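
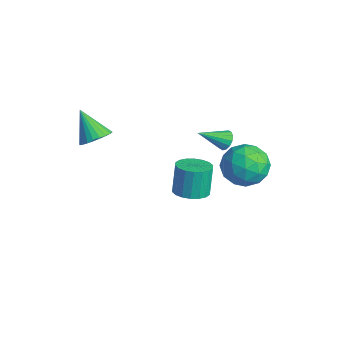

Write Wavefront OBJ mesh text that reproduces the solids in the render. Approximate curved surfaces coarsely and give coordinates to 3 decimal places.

v -2.361 4.258 0.098
v -2.078 4.497 0.57
v -2.659 2.862 0.982
v -2.375 4.581 0.603
v -2.668 4.579 0.501
v -2.879 4.491 0.291
v -2.951 4.341 0.029
v -2.865 4.168 -0.215
v -2.644 4.02 -0.375
v -2.347 3.935 -0.408
v -2.054 3.938 -0.305
v -1.843 4.026 -0.095
v -1.771 4.176 0.167
v -1.857 4.349 0.41
v 1.336 3.837 2.693
v 2.143 4.183 1.802
v 1.037 2.077 1.738
v 1.844 2.423 0.847
v 2.257 2.172 2.001
v 2.442 3.26 2.591
v 0.738 3 0.949
v 0.923 4.088 1.539
v 1.773 3.666 0.724
v 2.712 3.155 1.374
v 0.468 3.105 2.166
v 1.407 2.594 2.816
v 1.765 4.165 2.331
v 1.415 2.095 1.209
v 1.657 1.948 1.887
v 2.131 2.152 1.363
v 1.941 3.622 2.795
v 2.415 3.826 2.271
v 2.483 2.643 2.388
v 0.765 2.434 1.269
v 1.239 2.638 0.745
v 1.049 4.108 2.177
v 1.523 4.312 1.653
v 0.697 3.617 1.152
v 2.023 4.065 1.174
v 1.847 3.03 0.612
v 1.197 3.369 0.672
v 1.306 4.008 1.019
v 2.574 3.764 1.556
v 2.399 2.729 0.995
v 2.642 2.581 1.673
v 2.75 3.221 2.02
v 2.357 3.46 0.922
v 0.781 3.531 2.545
v 0.606 2.496 1.984
v 0.43 3.039 1.52
v 0.538 3.679 1.867
v 1.333 3.23 2.928
v 1.157 2.195 2.366
v 1.874 2.252 2.521
v 1.983 2.891 2.868
v 0.823 2.8 2.618
v -1.074 1.691 -1.829
v -0.224 2.051 -1.712
v -0.597 2.408 -0.113
v -1.446 2.049 -0.231
v -0.446 2.377 -1.836
v -0.818 2.734 -0.237
v -0.792 2.568 -1.959
v -1.164 2.925 -0.361
v -1.194 2.585 -2.057
v -1.566 2.942 -0.458
v -1.572 2.425 -2.109
v -1.944 2.782 -0.511
v -1.851 2.12 -2.106
v -2.224 2.477 -0.508
v -1.977 1.73 -2.048
v -2.349 2.087 -0.45
v -1.923 1.332 -1.947
v -2.296 1.689 -0.348
v -1.702 1.006 -1.823
v -2.074 1.363 -0.224
v -1.356 0.815 -1.699
v -1.728 1.172 -0.101
v -0.954 0.798 -1.602
v -1.326 1.155 -0.003
v -0.576 0.958 -1.549
v -0.948 1.315 0.049
v -0.296 1.263 -1.552
v -0.669 1.62 0.046
v -0.171 1.653 -1.61
v -0.543 2.01 -0.012
v -2.77 -2.472 2.588
v -2.279 -3.12 2.866
v -3.91 -2.748 3.952
v -2.144 -2.861 3.031
v -2.105 -2.542 3.129
v -2.167 -2.213 3.144
v -2.321 -1.923 3.074
v -2.543 -1.716 2.93
v -2.799 -1.625 2.735
v -3.052 -1.662 2.516
v -3.261 -1.823 2.309
v -3.395 -2.082 2.144
v -3.434 -2.401 2.046
v -3.373 -2.73 2.031
v -3.219 -3.02 2.101
v -2.997 -3.227 2.245
v -2.74 -3.318 2.441
v -2.488 -3.281 2.659
f 2 1 4
f 2 4 3
f 4 1 5
f 4 5 3
f 5 1 6
f 5 6 3
f 6 1 7
f 6 7 3
f 7 1 8
f 7 8 3
f 8 1 9
f 8 9 3
f 9 1 10
f 9 10 3
f 10 1 11
f 10 11 3
f 11 1 12
f 11 12 3
f 12 1 13
f 12 13 3
f 13 1 14
f 13 14 3
f 14 1 2
f 14 2 3
f 15 52 31
f 52 26 55
f 31 55 20
f 52 55 31
f 15 31 27
f 31 20 32
f 27 32 16
f 31 32 27
f 15 27 36
f 27 16 37
f 36 37 22
f 27 37 36
f 15 36 48
f 36 22 51
f 48 51 25
f 36 51 48
f 15 48 52
f 48 25 56
f 52 56 26
f 48 56 52
f 16 32 43
f 32 20 46
f 43 46 24
f 32 46 43
f 20 55 33
f 55 26 54
f 33 54 19
f 55 54 33
f 26 56 53
f 56 25 49
f 53 49 17
f 56 49 53
f 25 51 50
f 51 22 38
f 50 38 21
f 51 38 50
f 22 37 42
f 37 16 39
f 42 39 23
f 37 39 42
f 18 44 30
f 44 24 45
f 30 45 19
f 44 45 30
f 18 30 28
f 30 19 29
f 28 29 17
f 30 29 28
f 18 28 35
f 28 17 34
f 35 34 21
f 28 34 35
f 18 35 40
f 35 21 41
f 40 41 23
f 35 41 40
f 18 40 44
f 40 23 47
f 44 47 24
f 40 47 44
f 19 45 33
f 45 24 46
f 33 46 20
f 45 46 33
f 17 29 53
f 29 19 54
f 53 54 26
f 29 54 53
f 21 34 50
f 34 17 49
f 50 49 25
f 34 49 50
f 23 41 42
f 41 21 38
f 42 38 22
f 41 38 42
f 24 47 43
f 47 23 39
f 43 39 16
f 47 39 43
f 58 57 61
f 58 61 59
f 59 61 62
f 59 62 60
f 61 57 63
f 61 63 62
f 62 63 64
f 62 64 60
f 63 57 65
f 63 65 64
f 64 65 66
f 64 66 60
f 65 57 67
f 65 67 66
f 66 67 68
f 66 68 60
f 67 57 69
f 67 69 68
f 68 69 70
f 68 70 60
f 69 57 71
f 69 71 70
f 70 71 72
f 70 72 60
f 71 57 73
f 71 73 72
f 72 73 74
f 72 74 60
f 73 57 75
f 73 75 74
f 74 75 76
f 74 76 60
f 75 57 77
f 75 77 76
f 76 77 78
f 76 78 60
f 77 57 79
f 77 79 78
f 78 79 80
f 78 80 60
f 79 57 81
f 79 81 80
f 80 81 82
f 80 82 60
f 81 57 83
f 81 83 82
f 82 83 84
f 82 84 60
f 83 57 85
f 83 85 84
f 84 85 86
f 84 86 60
f 85 57 58
f 85 58 86
f 86 58 59
f 86 59 60
f 88 87 90
f 88 90 89
f 90 87 91
f 90 91 89
f 91 87 92
f 91 92 89
f 92 87 93
f 92 93 89
f 93 87 94
f 93 94 89
f 94 87 95
f 94 95 89
f 95 87 96
f 95 96 89
f 96 87 97
f 96 97 89
f 97 87 98
f 97 98 89
f 98 87 99
f 98 99 89
f 99 87 100
f 99 100 89
f 100 87 101
f 100 101 89
f 101 87 102
f 101 102 89
f 102 87 103
f 102 103 89
f 103 87 104
f 103 104 89
f 104 87 88
f 104 88 89



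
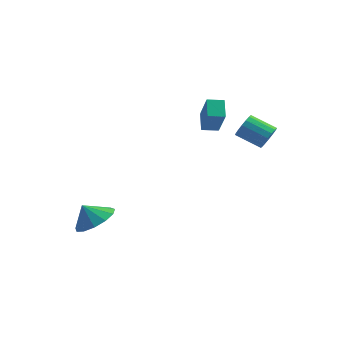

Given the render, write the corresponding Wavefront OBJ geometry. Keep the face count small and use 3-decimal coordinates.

v 0.83 1.357 2.026
v 0.44 2.11 2.695
v 1.531 1.793 1.944
v 1.142 2.546 2.613
v 1.558 0.454 3.467
v 1.169 1.207 4.136
v 2.26 0.89 3.385
v 1.87 1.643 4.054
v 4.155 1.536 2.109
v 4.425 1.796 2.688
v 3.174 1.705 3.311
v 2.905 1.444 2.731
v 4.323 2.062 2.522
v 3.072 1.971 3.144
v 4.182 2.208 2.261
v 2.931 2.117 2.884
v 4.035 2.2 1.965
v 2.785 2.109 2.588
v 3.916 2.039 1.702
v 2.666 1.948 2.325
v 3.852 1.764 1.533
v 2.601 1.672 2.155
v 3.857 1.436 1.495
v 2.606 1.344 2.117
v 3.93 1.13 1.598
v 2.68 1.039 2.22
v 4.055 0.918 1.818
v 2.805 0.827 2.44
v 4.203 0.847 2.104
v 2.953 0.756 2.727
v 4.34 0.934 2.392
v 3.09 0.843 3.014
v 4.435 1.159 2.615
v 3.184 1.068 3.237
v 4.465 1.47 2.722
v 3.215 1.378 3.344
v -2.276 -3.462 -2.3
v -1.562 -2.865 -1.733
v -2.844 -3.638 -1.4
v -1.994 -2.476 -1.93
v -2.516 -2.4 -2.244
v -2.961 -2.661 -2.577
v -3.189 -3.176 -2.822
v -3.127 -3.782 -2.901
v -2.794 -4.286 -2.79
v -2.297 -4.529 -2.523
v -1.793 -4.432 -2.186
v -1.442 -4.028 -1.885
v -1.356 -3.444 -1.716
f 2 4 1
f 5 2 1
f 1 4 3
f 3 5 1
f 2 8 4
f 6 2 5
f 6 8 2
f 4 8 3
f 7 5 3
f 3 8 7
f 7 6 5
f 8 6 7
f 10 9 13
f 10 13 11
f 11 13 14
f 11 14 12
f 13 9 15
f 13 15 14
f 14 15 16
f 14 16 12
f 15 9 17
f 15 17 16
f 16 17 18
f 16 18 12
f 17 9 19
f 17 19 18
f 18 19 20
f 18 20 12
f 19 9 21
f 19 21 20
f 20 21 22
f 20 22 12
f 21 9 23
f 21 23 22
f 22 23 24
f 22 24 12
f 23 9 25
f 23 25 24
f 24 25 26
f 24 26 12
f 25 9 27
f 25 27 26
f 26 27 28
f 26 28 12
f 27 9 29
f 27 29 28
f 28 29 30
f 28 30 12
f 29 9 31
f 29 31 30
f 30 31 32
f 30 32 12
f 31 9 33
f 31 33 32
f 32 33 34
f 32 34 12
f 33 9 35
f 33 35 34
f 34 35 36
f 34 36 12
f 35 9 10
f 35 10 36
f 36 10 11
f 36 11 12
f 38 37 40
f 38 40 39
f 40 37 41
f 40 41 39
f 41 37 42
f 41 42 39
f 42 37 43
f 42 43 39
f 43 37 44
f 43 44 39
f 44 37 45
f 44 45 39
f 45 37 46
f 45 46 39
f 46 37 47
f 46 47 39
f 47 37 48
f 47 48 39
f 48 37 49
f 48 49 39
f 49 37 38
f 49 38 39



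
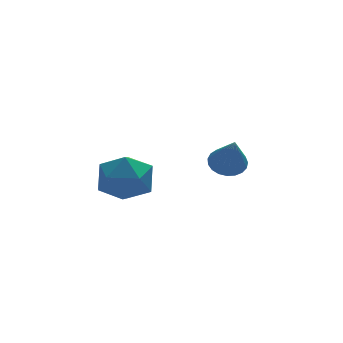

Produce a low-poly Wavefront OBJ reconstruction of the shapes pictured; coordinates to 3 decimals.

v -3.023 3.349 2.847
v -1.931 3.614 2.897
v -2.629 1.926 1.783
v -1.537 2.191 1.833
v -2.064 1.805 2.749
v -2.308 2.685 3.406
v -2.252 2.855 1.274
v -2.496 3.735 1.931
v -1.454 3.309 1.924
v -1.338 2.66 2.836
v -3.222 2.88 1.844
v -3.106 2.231 2.756
v 1.902 4.067 1.838
v 2.259 3.525 1.505
v 1.818 3.113 3.302
v 2.487 3.687 1.623
v 2.613 3.915 1.779
v 2.617 4.169 1.945
v 2.496 4.406 2.092
v 2.273 4.584 2.196
v 1.986 4.673 2.237
v 1.684 4.657 2.21
v 1.42 4.539 2.118
v 1.239 4.34 1.978
v 1.173 4.093 1.813
v 1.232 3.842 1.653
v 1.408 3.63 1.525
v 1.669 3.494 1.451
v 1.97 3.457 1.444
f 1 12 6
f 1 6 2
f 1 2 8
f 1 8 11
f 1 11 12
f 2 6 10
f 6 12 5
f 12 11 3
f 11 8 7
f 8 2 9
f 4 10 5
f 4 5 3
f 4 3 7
f 4 7 9
f 4 9 10
f 5 10 6
f 3 5 12
f 7 3 11
f 9 7 8
f 10 9 2
f 14 13 16
f 14 16 15
f 16 13 17
f 16 17 15
f 17 13 18
f 17 18 15
f 18 13 19
f 18 19 15
f 19 13 20
f 19 20 15
f 20 13 21
f 20 21 15
f 21 13 22
f 21 22 15
f 22 13 23
f 22 23 15
f 23 13 24
f 23 24 15
f 24 13 25
f 24 25 15
f 25 13 26
f 25 26 15
f 26 13 27
f 26 27 15
f 27 13 28
f 27 28 15
f 28 13 29
f 28 29 15
f 29 13 14
f 29 14 15



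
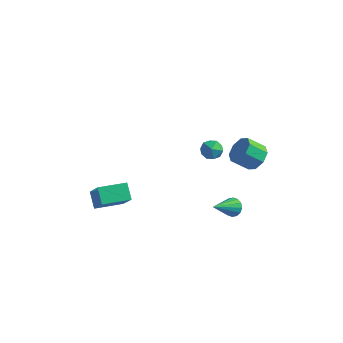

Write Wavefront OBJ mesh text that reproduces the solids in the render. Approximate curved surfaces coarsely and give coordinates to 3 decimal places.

v 3.052 1.701 2.362
v 3.45 1.102 2.519
v 2.09 1.018 2.201
v 2.488 0.419 2.358
v 2.335 0.908 2.887
v 2.929 1.33 2.986
v 2.611 0.79 1.734
v 3.205 1.212 1.833
v 3.178 0.539 2.131
v 3.007 0.613 2.843
v 2.533 1.507 1.877
v 2.362 1.581 2.589
v 4.163 0.997 -1.961
v 4.756 0.788 -2.002
v 3.717 -0.457 -0.999
v 4.749 0.97 -1.731
v 4.585 1.158 -1.521
v 4.308 1.304 -1.43
v 3.992 1.367 -1.48
v 3.722 1.332 -1.66
v 3.57 1.206 -1.92
v 3.577 1.025 -2.191
v 3.742 0.836 -2.4
v 4.019 0.691 -2.492
v 4.334 0.627 -2.441
v 4.604 0.663 -2.262
v -4.598 0.183 -3.896
v -3.581 -0.562 -2.474
v -3.485 1.517 -3.993
v -2.468 0.772 -2.571
v -3.952 -0.412 -4.669
v -2.935 -1.157 -3.247
v -2.839 0.922 -4.766
v -1.822 0.177 -3.344
v 3.979 4.109 -0.076
v 4.59 4.17 0.582
v 3.771 3.592 1.395
v 3.161 3.531 0.736
v 4.175 4.719 0.555
v 3.356 4.142 1.368
v 3.646 4.911 0.158
v 2.827 4.334 0.971
v 3.312 4.633 -0.376
v 2.493 4.055 0.436
v 3.369 4.048 -0.735
v 2.55 3.47 0.078
v 3.784 3.498 -0.708
v 2.965 2.921 0.105
v 4.313 3.306 -0.311
v 3.494 2.729 0.502
v 4.647 3.585 0.224
v 3.828 3.007 1.036
f 1 12 6
f 1 6 2
f 1 2 8
f 1 8 11
f 1 11 12
f 2 6 10
f 6 12 5
f 12 11 3
f 11 8 7
f 8 2 9
f 4 10 5
f 4 5 3
f 4 3 7
f 4 7 9
f 4 9 10
f 5 10 6
f 3 5 12
f 7 3 11
f 9 7 8
f 10 9 2
f 14 13 16
f 14 16 15
f 16 13 17
f 16 17 15
f 17 13 18
f 17 18 15
f 18 13 19
f 18 19 15
f 19 13 20
f 19 20 15
f 20 13 21
f 20 21 15
f 21 13 22
f 21 22 15
f 22 13 23
f 22 23 15
f 23 13 24
f 23 24 15
f 24 13 25
f 24 25 15
f 25 13 26
f 25 26 15
f 26 13 14
f 26 14 15
f 28 30 27
f 31 28 27
f 27 30 29
f 29 31 27
f 28 34 30
f 32 28 31
f 32 34 28
f 30 34 29
f 33 31 29
f 29 34 33
f 33 32 31
f 34 32 33
f 36 35 39
f 36 39 37
f 37 39 40
f 37 40 38
f 39 35 41
f 39 41 40
f 40 41 42
f 40 42 38
f 41 35 43
f 41 43 42
f 42 43 44
f 42 44 38
f 43 35 45
f 43 45 44
f 44 45 46
f 44 46 38
f 45 35 47
f 45 47 46
f 46 47 48
f 46 48 38
f 47 35 49
f 47 49 48
f 48 49 50
f 48 50 38
f 49 35 51
f 49 51 50
f 50 51 52
f 50 52 38
f 51 35 36
f 51 36 52
f 52 36 37
f 52 37 38



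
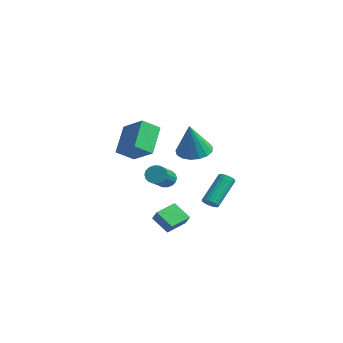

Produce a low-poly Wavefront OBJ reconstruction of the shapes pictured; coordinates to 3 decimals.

v -3.8 1.703 1.787
v -2.247 1.826 2.688
v -3.487 2.705 1.109
v -1.933 2.828 2.01
v -2.907 0.492 0.41
v -1.353 0.615 1.311
v -2.593 1.494 -0.268
v -1.04 1.617 0.633
v -0.193 0.921 -3.824
v 0.345 0.809 -3.163
v -0.294 2.233 -3.52
v 0.244 2.121 -2.858
v 0.816 1.179 -4.602
v 1.354 1.067 -3.94
v 0.715 2.491 -4.297
v 1.253 2.379 -3.636
v -0.33 1.945 -1.115
v 0.009 1.827 -1.633
v 1.048 0.377 -0.623
v 0.71 0.495 -0.105
v 0.16 2.025 -1.504
v 1.199 0.575 -0.494
v 0.213 2.207 -1.297
v 1.253 0.757 -0.287
v 0.159 2.337 -1.055
v 1.199 0.888 -0.045
v 0.009 2.39 -0.825
v 1.048 0.94 0.186
v -0.209 2.354 -0.652
v 0.83 0.904 0.359
v -0.451 2.238 -0.57
v 0.589 0.788 0.44
v -0.668 2.063 -0.597
v 0.371 0.613 0.413
v -0.819 1.865 -0.726
v 0.22 0.415 0.284
v -0.873 1.683 -0.933
v 0.167 0.233 0.077
v -0.819 1.552 -1.175
v 0.221 0.103 -0.165
v -0.668 1.5 -1.406
v 0.371 0.05 -0.395
v -0.45 1.536 -1.579
v 0.589 0.086 -0.568
v -0.209 1.652 -1.66
v 0.831 0.202 -0.65
v 3.503 0.868 2.467
v 4.339 1.38 2.477
v 3.857 0.252 4.433
v 4.018 1.686 2.631
v 3.58 1.804 2.747
v 3.123 1.709 2.799
v 2.754 1.42 2.775
v 2.556 1.006 2.681
v 2.576 0.559 2.538
v 2.807 0.184 2.378
v 3.198 -0.035 2.239
v 3.659 -0.046 2.152
v 4.084 0.151 2.138
v 4.376 0.513 2.199
v 4.468 0.957 2.321
v 2.812 2.505 -2.08
v 3.039 2.237 -1.724
v 2.635 3.726 -0.344
v 2.408 3.995 -0.7
v 3.188 2.342 -1.793
v 2.784 3.831 -0.414
v 3.28 2.472 -1.907
v 2.876 3.961 -0.527
v 3.3 2.606 -2.046
v 2.897 4.096 -0.666
v 3.247 2.726 -2.191
v 2.843 4.215 -0.811
v 3.127 2.812 -2.318
v 2.723 4.301 -0.939
v 2.959 2.851 -2.41
v 2.555 4.34 -1.03
v 2.769 2.838 -2.451
v 2.365 4.327 -1.071
v 2.585 2.774 -2.436
v 2.181 4.263 -1.056
v 2.436 2.669 -2.366
v 2.032 4.158 -0.987
v 2.344 2.539 -2.253
v 1.94 4.028 -0.873
v 2.323 2.404 -2.114
v 1.92 3.894 -0.734
v 2.377 2.285 -1.969
v 1.973 3.774 -0.589
v 2.497 2.199 -1.841
v 2.093 3.688 -0.462
v 2.665 2.16 -1.75
v 2.261 3.649 -0.37
v 2.855 2.173 -1.709
v 2.451 3.662 -0.329
f 2 4 1
f 5 2 1
f 1 4 3
f 3 5 1
f 2 8 4
f 6 2 5
f 6 8 2
f 4 8 3
f 7 5 3
f 3 8 7
f 7 6 5
f 8 6 7
f 10 12 9
f 13 10 9
f 9 12 11
f 11 13 9
f 10 16 12
f 14 10 13
f 14 16 10
f 12 16 11
f 15 13 11
f 11 16 15
f 15 14 13
f 16 14 15
f 18 17 21
f 18 21 19
f 19 21 22
f 19 22 20
f 21 17 23
f 21 23 22
f 22 23 24
f 22 24 20
f 23 17 25
f 23 25 24
f 24 25 26
f 24 26 20
f 25 17 27
f 25 27 26
f 26 27 28
f 26 28 20
f 27 17 29
f 27 29 28
f 28 29 30
f 28 30 20
f 29 17 31
f 29 31 30
f 30 31 32
f 30 32 20
f 31 17 33
f 31 33 32
f 32 33 34
f 32 34 20
f 33 17 35
f 33 35 34
f 34 35 36
f 34 36 20
f 35 17 37
f 35 37 36
f 36 37 38
f 36 38 20
f 37 17 39
f 37 39 38
f 38 39 40
f 38 40 20
f 39 17 41
f 39 41 40
f 40 41 42
f 40 42 20
f 41 17 43
f 41 43 42
f 42 43 44
f 42 44 20
f 43 17 45
f 43 45 44
f 44 45 46
f 44 46 20
f 45 17 18
f 45 18 46
f 46 18 19
f 46 19 20
f 48 47 50
f 48 50 49
f 50 47 51
f 50 51 49
f 51 47 52
f 51 52 49
f 52 47 53
f 52 53 49
f 53 47 54
f 53 54 49
f 54 47 55
f 54 55 49
f 55 47 56
f 55 56 49
f 56 47 57
f 56 57 49
f 57 47 58
f 57 58 49
f 58 47 59
f 58 59 49
f 59 47 60
f 59 60 49
f 60 47 61
f 60 61 49
f 61 47 48
f 61 48 49
f 63 62 66
f 63 66 64
f 64 66 67
f 64 67 65
f 66 62 68
f 66 68 67
f 67 68 69
f 67 69 65
f 68 62 70
f 68 70 69
f 69 70 71
f 69 71 65
f 70 62 72
f 70 72 71
f 71 72 73
f 71 73 65
f 72 62 74
f 72 74 73
f 73 74 75
f 73 75 65
f 74 62 76
f 74 76 75
f 75 76 77
f 75 77 65
f 76 62 78
f 76 78 77
f 77 78 79
f 77 79 65
f 78 62 80
f 78 80 79
f 79 80 81
f 79 81 65
f 80 62 82
f 80 82 81
f 81 82 83
f 81 83 65
f 82 62 84
f 82 84 83
f 83 84 85
f 83 85 65
f 84 62 86
f 84 86 85
f 85 86 87
f 85 87 65
f 86 62 88
f 86 88 87
f 87 88 89
f 87 89 65
f 88 62 90
f 88 90 89
f 89 90 91
f 89 91 65
f 90 62 92
f 90 92 91
f 91 92 93
f 91 93 65
f 92 62 94
f 92 94 93
f 93 94 95
f 93 95 65
f 94 62 63
f 94 63 95
f 95 63 64
f 95 64 65



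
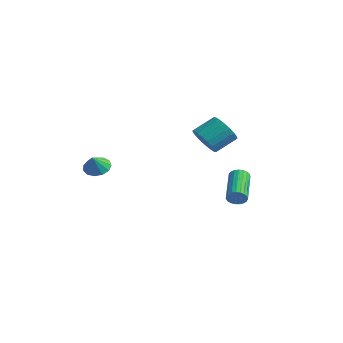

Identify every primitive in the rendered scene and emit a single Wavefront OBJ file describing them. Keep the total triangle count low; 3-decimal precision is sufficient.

v 3.013 2.641 -2.825
v 3.329 2.652 -2.339
v 1.884 3.991 -1.429
v 1.567 3.979 -1.915
v 3.422 2.837 -2.464
v 1.977 4.175 -1.554
v 3.444 2.988 -2.651
v 1.998 4.326 -1.741
v 3.391 3.078 -2.868
v 1.946 4.417 -1.958
v 3.273 3.093 -3.078
v 1.828 4.432 -2.167
v 3.11 3.03 -3.244
v 1.664 4.369 -2.333
v 2.93 2.9 -3.337
v 1.485 4.238 -2.427
v 2.764 2.724 -3.343
v 1.319 4.063 -2.432
v 2.642 2.535 -3.258
v 1.196 3.873 -2.348
v 2.583 2.363 -3.099
v 1.138 3.702 -2.189
v 2.599 2.24 -2.892
v 1.154 3.578 -1.982
v 2.686 2.186 -2.674
v 1.241 3.524 -1.764
v 2.83 2.21 -2.482
v 1.385 3.549 -1.572
v 3.005 2.309 -2.349
v 1.56 3.648 -1.439
v 3.182 2.466 -2.299
v 1.737 3.804 -1.388
v -0.907 -3.471 -0.357
v -0.491 -3.917 -0.811
v -0.553 -4.009 0.497
v -0.241 -3.586 -0.705
v -0.203 -3.218 -0.49
v -0.388 -2.93 -0.232
v -0.738 -2.814 -0.014
v -1.142 -2.907 0.095
v -1.471 -3.179 0.06
v -1.621 -3.544 -0.107
v -1.544 -3.885 -0.354
v -1.265 -4.095 -0.601
v -0.873 -4.107 -0.772
v -0.038 2.849 0.39
v 0.839 2.905 -0.02
v 1.155 4.107 0.819
v 0.278 4.051 1.23
v 0.596 3.15 -0.279
v 0.912 4.352 0.56
v 0.227 3.335 -0.406
v 0.543 4.538 0.433
v -0.194 3.424 -0.375
v 0.122 4.626 0.465
v -0.585 3.399 -0.192
v -0.269 4.601 0.647
v -0.867 3.265 0.106
v -0.551 4.467 0.945
v -0.985 3.049 0.46
v -0.669 4.251 1.3
v -0.915 2.793 0.801
v -0.599 3.995 1.64
v -0.672 2.548 1.06
v -0.356 3.75 1.899
v -0.303 2.362 1.187
v 0.013 3.565 2.026
v 0.118 2.274 1.155
v 0.434 3.476 1.995
v 0.509 2.299 0.973
v 0.825 3.501 1.812
v 0.791 2.433 0.675
v 1.107 3.635 1.514
v 0.909 2.649 0.32
v 1.225 3.851 1.16
f 2 1 5
f 2 5 3
f 3 5 6
f 3 6 4
f 5 1 7
f 5 7 6
f 6 7 8
f 6 8 4
f 7 1 9
f 7 9 8
f 8 9 10
f 8 10 4
f 9 1 11
f 9 11 10
f 10 11 12
f 10 12 4
f 11 1 13
f 11 13 12
f 12 13 14
f 12 14 4
f 13 1 15
f 13 15 14
f 14 15 16
f 14 16 4
f 15 1 17
f 15 17 16
f 16 17 18
f 16 18 4
f 17 1 19
f 17 19 18
f 18 19 20
f 18 20 4
f 19 1 21
f 19 21 20
f 20 21 22
f 20 22 4
f 21 1 23
f 21 23 22
f 22 23 24
f 22 24 4
f 23 1 25
f 23 25 24
f 24 25 26
f 24 26 4
f 25 1 27
f 25 27 26
f 26 27 28
f 26 28 4
f 27 1 29
f 27 29 28
f 28 29 30
f 28 30 4
f 29 1 31
f 29 31 30
f 30 31 32
f 30 32 4
f 31 1 2
f 31 2 32
f 32 2 3
f 32 3 4
f 34 33 36
f 34 36 35
f 36 33 37
f 36 37 35
f 37 33 38
f 37 38 35
f 38 33 39
f 38 39 35
f 39 33 40
f 39 40 35
f 40 33 41
f 40 41 35
f 41 33 42
f 41 42 35
f 42 33 43
f 42 43 35
f 43 33 44
f 43 44 35
f 44 33 45
f 44 45 35
f 45 33 34
f 45 34 35
f 47 46 50
f 47 50 48
f 48 50 51
f 48 51 49
f 50 46 52
f 50 52 51
f 51 52 53
f 51 53 49
f 52 46 54
f 52 54 53
f 53 54 55
f 53 55 49
f 54 46 56
f 54 56 55
f 55 56 57
f 55 57 49
f 56 46 58
f 56 58 57
f 57 58 59
f 57 59 49
f 58 46 60
f 58 60 59
f 59 60 61
f 59 61 49
f 60 46 62
f 60 62 61
f 61 62 63
f 61 63 49
f 62 46 64
f 62 64 63
f 63 64 65
f 63 65 49
f 64 46 66
f 64 66 65
f 65 66 67
f 65 67 49
f 66 46 68
f 66 68 67
f 67 68 69
f 67 69 49
f 68 46 70
f 68 70 69
f 69 70 71
f 69 71 49
f 70 46 72
f 70 72 71
f 71 72 73
f 71 73 49
f 72 46 74
f 72 74 73
f 73 74 75
f 73 75 49
f 74 46 47
f 74 47 75
f 75 47 48
f 75 48 49



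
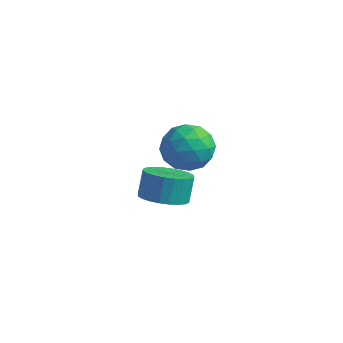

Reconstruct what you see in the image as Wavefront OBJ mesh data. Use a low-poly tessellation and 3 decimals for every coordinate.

v 3.022 -1.989 1.464
v 3.679 -2.586 1.854
v 3.556 -2.048 2.886
v 2.898 -1.451 2.496
v 3.899 -2.303 1.733
v 3.776 -1.765 2.765
v 3.986 -1.972 1.571
v 3.862 -1.434 2.602
v 3.925 -1.644 1.392
v 3.802 -1.106 2.424
v 3.727 -1.368 1.225
v 3.604 -0.83 2.256
v 3.422 -1.187 1.094
v 3.299 -0.649 2.125
v 3.056 -1.128 1.019
v 2.932 -0.59 2.051
v 2.684 -1.2 1.012
v 2.561 -0.662 2.044
v 2.364 -1.392 1.074
v 2.241 -0.854 2.106
v 2.144 -1.675 1.195
v 2.021 -1.137 2.227
v 2.058 -2.006 1.358
v 1.934 -1.468 2.389
v 2.118 -2.334 1.536
v 1.995 -1.796 2.568
v 2.316 -2.61 1.704
v 2.193 -2.072 2.735
v 2.621 -2.791 1.835
v 2.498 -2.253 2.866
v 2.988 -2.85 1.909
v 2.864 -2.312 2.941
v 3.359 -2.778 1.916
v 3.236 -2.24 2.948
v 0.137 2.381 0.762
v 0.87 2.852 1.554
v 1.61 2.028 -0.394
v 2.343 2.499 0.398
v 1.808 1.476 0.627
v 0.898 1.694 1.342
v 1.582 3.186 -0.182
v 0.672 3.404 0.533
v 1.764 3.35 0.97
v 1.903 2.293 1.47
v 0.577 2.587 -0.31
v 0.716 1.53 0.19
v 0.374 2.647 1.259
v 2.106 2.233 -0.099
v 1.791 1.631 0.036
v 2.223 1.908 0.501
v 0.39 1.966 1.135
v 0.821 2.243 1.6
v 1.373 1.435 1.056
v 1.659 2.637 -0.44
v 2.09 2.914 0.025
v 0.257 2.972 0.659
v 0.689 3.249 1.124
v 1.107 3.445 0.104
v 1.331 3.217 1.382
v 2.197 3.01 0.702
v 1.749 3.413 0.362
v 1.214 3.541 0.781
v 1.413 2.596 1.676
v 2.278 2.388 0.996
v 1.964 1.787 1.131
v 1.429 1.915 1.551
v 1.938 2.888 1.333
v 0.202 2.492 0.164
v 1.067 2.284 -0.516
v 1.051 2.965 -0.391
v 0.516 3.093 0.029
v 0.283 1.87 0.458
v 1.149 1.663 -0.222
v 1.266 1.339 0.379
v 0.731 1.467 0.798
v 0.542 1.992 -0.173
f 2 1 5
f 2 5 3
f 3 5 6
f 3 6 4
f 5 1 7
f 5 7 6
f 6 7 8
f 6 8 4
f 7 1 9
f 7 9 8
f 8 9 10
f 8 10 4
f 9 1 11
f 9 11 10
f 10 11 12
f 10 12 4
f 11 1 13
f 11 13 12
f 12 13 14
f 12 14 4
f 13 1 15
f 13 15 14
f 14 15 16
f 14 16 4
f 15 1 17
f 15 17 16
f 16 17 18
f 16 18 4
f 17 1 19
f 17 19 18
f 18 19 20
f 18 20 4
f 19 1 21
f 19 21 20
f 20 21 22
f 20 22 4
f 21 1 23
f 21 23 22
f 22 23 24
f 22 24 4
f 23 1 25
f 23 25 24
f 24 25 26
f 24 26 4
f 25 1 27
f 25 27 26
f 26 27 28
f 26 28 4
f 27 1 29
f 27 29 28
f 28 29 30
f 28 30 4
f 29 1 31
f 29 31 30
f 30 31 32
f 30 32 4
f 31 1 33
f 31 33 32
f 32 33 34
f 32 34 4
f 33 1 2
f 33 2 34
f 34 2 3
f 34 3 4
f 35 72 51
f 72 46 75
f 51 75 40
f 72 75 51
f 35 51 47
f 51 40 52
f 47 52 36
f 51 52 47
f 35 47 56
f 47 36 57
f 56 57 42
f 47 57 56
f 35 56 68
f 56 42 71
f 68 71 45
f 56 71 68
f 35 68 72
f 68 45 76
f 72 76 46
f 68 76 72
f 36 52 63
f 52 40 66
f 63 66 44
f 52 66 63
f 40 75 53
f 75 46 74
f 53 74 39
f 75 74 53
f 46 76 73
f 76 45 69
f 73 69 37
f 76 69 73
f 45 71 70
f 71 42 58
f 70 58 41
f 71 58 70
f 42 57 62
f 57 36 59
f 62 59 43
f 57 59 62
f 38 64 50
f 64 44 65
f 50 65 39
f 64 65 50
f 38 50 48
f 50 39 49
f 48 49 37
f 50 49 48
f 38 48 55
f 48 37 54
f 55 54 41
f 48 54 55
f 38 55 60
f 55 41 61
f 60 61 43
f 55 61 60
f 38 60 64
f 60 43 67
f 64 67 44
f 60 67 64
f 39 65 53
f 65 44 66
f 53 66 40
f 65 66 53
f 37 49 73
f 49 39 74
f 73 74 46
f 49 74 73
f 41 54 70
f 54 37 69
f 70 69 45
f 54 69 70
f 43 61 62
f 61 41 58
f 62 58 42
f 61 58 62
f 44 67 63
f 67 43 59
f 63 59 36
f 67 59 63



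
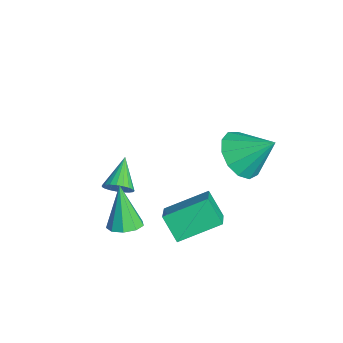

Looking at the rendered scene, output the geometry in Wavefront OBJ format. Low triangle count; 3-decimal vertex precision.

v -3.106 -2.989 -3.477
v -2.798 -3.114 -2.942
v -4.234 -2.451 -2.703
v -2.718 -2.87 -2.995
v -2.706 -2.647 -3.131
v -2.762 -2.483 -3.327
v -2.878 -2.406 -3.549
v -3.033 -2.43 -3.759
v -3.201 -2.551 -3.92
v -3.353 -2.747 -4.004
v -3.462 -2.985 -3.997
v -3.509 -3.224 -3.901
v -3.487 -3.422 -3.731
v -3.399 -3.545 -3.517
v -3.26 -3.572 -3.296
v -3.095 -3.498 -3.107
v -2.931 -3.336 -2.982
v 0.14 -3.427 -2.442
v 0.725 -3.152 -2.2
v -0.56 -3.453 -0.718
v 0.422 -2.809 -2.318
v -0.013 -2.756 -2.493
v -0.376 -3.017 -2.645
v -0.498 -3.469 -2.701
v -0.321 -3.902 -2.636
v 0.071 -4.112 -2.48
v 0.496 -4.002 -2.306
v 0.754 -3.623 -2.195
v 0.517 -2.147 -1.864
v 0.558 -0.472 -1.152
v -0.653 -1.801 -2.61
v -0.612 -0.127 -1.898
v 1.212 -1.773 -2.782
v 1.253 -0.099 -2.07
v 0.042 -1.428 -3.528
v 0.083 0.247 -2.816
v 0.488 0.734 1.067
v 0.993 1.222 0.274
v 1.112 1.786 2.113
v 0.461 1.488 0.323
v -0.063 1.515 0.609
v -0.412 1.294 1.041
v -0.475 0.895 1.48
v -0.233 0.445 1.789
v 0.238 0.086 1.868
v 0.788 -0.067 1.693
v 1.243 0.034 1.32
v 1.458 0.358 0.866
v 1.365 0.8 0.476
f 2 1 4
f 2 4 3
f 4 1 5
f 4 5 3
f 5 1 6
f 5 6 3
f 6 1 7
f 6 7 3
f 7 1 8
f 7 8 3
f 8 1 9
f 8 9 3
f 9 1 10
f 9 10 3
f 10 1 11
f 10 11 3
f 11 1 12
f 11 12 3
f 12 1 13
f 12 13 3
f 13 1 14
f 13 14 3
f 14 1 15
f 14 15 3
f 15 1 16
f 15 16 3
f 16 1 17
f 16 17 3
f 17 1 2
f 17 2 3
f 19 18 21
f 19 21 20
f 21 18 22
f 21 22 20
f 22 18 23
f 22 23 20
f 23 18 24
f 23 24 20
f 24 18 25
f 24 25 20
f 25 18 26
f 25 26 20
f 26 18 27
f 26 27 20
f 27 18 28
f 27 28 20
f 28 18 19
f 28 19 20
f 30 32 29
f 33 30 29
f 29 32 31
f 31 33 29
f 30 36 32
f 34 30 33
f 34 36 30
f 32 36 31
f 35 33 31
f 31 36 35
f 35 34 33
f 36 34 35
f 38 37 40
f 38 40 39
f 40 37 41
f 40 41 39
f 41 37 42
f 41 42 39
f 42 37 43
f 42 43 39
f 43 37 44
f 43 44 39
f 44 37 45
f 44 45 39
f 45 37 46
f 45 46 39
f 46 37 47
f 46 47 39
f 47 37 48
f 47 48 39
f 48 37 49
f 48 49 39
f 49 37 38
f 49 38 39



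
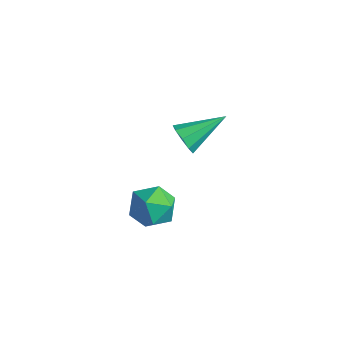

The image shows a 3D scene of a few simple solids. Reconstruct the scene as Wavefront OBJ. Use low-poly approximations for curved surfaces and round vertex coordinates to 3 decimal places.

v 3.813 -3.068 0.626
v 4.173 -3.521 0.263
v 3.147 -3.879 0.977
v 3.507 -4.332 0.614
v 3.786 -4.035 1.163
v 4.197 -3.534 0.946
v 3.123 -3.866 0.294
v 3.534 -3.365 0.077
v 3.747 -4.015 0.058
v 4.157 -4.119 0.595
v 3.163 -3.281 0.645
v 3.573 -3.385 1.182
v 2.09 -1.169 0.373
v 2.352 -1.064 -0.051
v 2.53 -0.031 0.927
v 2.03 -0.929 -0.073
v 1.737 -0.907 0.115
v 1.609 -1.008 0.423
v 1.706 -1.184 0.709
v 1.983 -1.353 0.837
v 2.31 -1.436 0.748
v 2.534 -1.395 0.484
v 2.55 -1.248 0.169
f 1 12 6
f 1 6 2
f 1 2 8
f 1 8 11
f 1 11 12
f 2 6 10
f 6 12 5
f 12 11 3
f 11 8 7
f 8 2 9
f 4 10 5
f 4 5 3
f 4 3 7
f 4 7 9
f 4 9 10
f 5 10 6
f 3 5 12
f 7 3 11
f 9 7 8
f 10 9 2
f 14 13 16
f 14 16 15
f 16 13 17
f 16 17 15
f 17 13 18
f 17 18 15
f 18 13 19
f 18 19 15
f 19 13 20
f 19 20 15
f 20 13 21
f 20 21 15
f 21 13 22
f 21 22 15
f 22 13 23
f 22 23 15
f 23 13 14
f 23 14 15



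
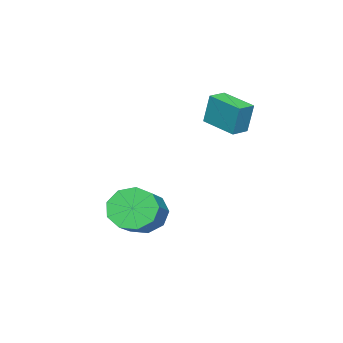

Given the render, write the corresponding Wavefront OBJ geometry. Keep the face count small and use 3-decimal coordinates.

v 0.244 -2.138 -1.76
v 0.823 -2.355 -2.632
v 2.296 -1.88 -1.773
v 1.716 -1.662 -0.9
v 0.605 -1.657 -2.645
v 2.077 -1.181 -1.785
v 0.217 -1.183 -2.243
v 1.69 -0.708 -1.383
v -0.158 -1.157 -1.615
v 1.315 -0.681 -0.755
v -0.345 -1.589 -1.055
v 1.128 -1.113 -0.195
v -0.257 -2.278 -0.824
v 1.216 -1.802 0.035
v 0.066 -2.902 -1.032
v 1.538 -2.426 -0.173
v 0.471 -3.168 -1.58
v 1.944 -2.692 -0.721
v 0.77 -2.952 -2.212
v 2.243 -2.476 -1.353
v -3.59 -0.999 2.474
v -3.572 -0.698 3.913
v -3.238 0.578 2.14
v -3.22 0.879 3.579
v -2.76 -1.179 2.501
v -2.742 -0.878 3.94
v -2.408 0.398 2.167
v -2.39 0.699 3.606
f 2 1 5
f 2 5 3
f 3 5 6
f 3 6 4
f 5 1 7
f 5 7 6
f 6 7 8
f 6 8 4
f 7 1 9
f 7 9 8
f 8 9 10
f 8 10 4
f 9 1 11
f 9 11 10
f 10 11 12
f 10 12 4
f 11 1 13
f 11 13 12
f 12 13 14
f 12 14 4
f 13 1 15
f 13 15 14
f 14 15 16
f 14 16 4
f 15 1 17
f 15 17 16
f 16 17 18
f 16 18 4
f 17 1 19
f 17 19 18
f 18 19 20
f 18 20 4
f 19 1 2
f 19 2 20
f 20 2 3
f 20 3 4
f 22 24 21
f 25 22 21
f 21 24 23
f 23 25 21
f 22 28 24
f 26 22 25
f 26 28 22
f 24 28 23
f 27 25 23
f 23 28 27
f 27 26 25
f 28 26 27



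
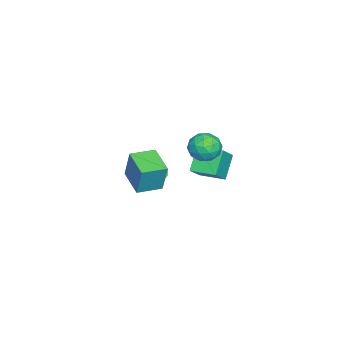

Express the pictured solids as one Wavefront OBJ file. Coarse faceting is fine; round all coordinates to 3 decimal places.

v -2.292 -3.164 -2.087
v -1.823 -3.629 -2.096
v -1.198 -3.02 -0.963
v -1.668 -2.556 -0.953
v -1.72 -3.449 -2.249
v -1.095 -2.841 -1.116
v -1.703 -3.227 -2.378
v -1.079 -2.618 -1.245
v -1.777 -2.995 -2.462
v -1.152 -2.386 -1.329
v -1.929 -2.789 -2.489
v -1.304 -2.18 -1.356
v -2.136 -2.64 -2.455
v -1.511 -2.031 -1.322
v -2.367 -2.571 -2.365
v -1.742 -1.962 -1.232
v -2.587 -2.592 -2.232
v -1.962 -1.983 -1.099
v -2.762 -2.7 -2.077
v -2.137 -2.091 -0.944
v -2.865 -2.879 -1.924
v -2.24 -2.271 -0.791
v -2.881 -3.102 -1.795
v -2.257 -2.493 -0.662
v -2.808 -3.334 -1.711
v -2.183 -2.725 -0.578
v -2.656 -3.54 -1.684
v -2.031 -2.931 -0.551
v -2.449 -3.689 -1.718
v -1.824 -3.08 -0.585
v -2.218 -3.758 -1.808
v -1.593 -3.149 -0.675
v -1.998 -3.737 -1.941
v -1.373 -3.128 -0.808
v -4.946 -0.392 -0.782
v -3.742 -0.673 0.386
v -4.682 1.322 -0.641
v -3.479 1.041 0.527
v -3.641 -0.481 -2.147
v -2.438 -0.762 -0.979
v -3.378 1.233 -2.006
v -2.174 0.952 -0.838
v 3.275 -2.964 2.204
v 3.549 -2.559 4.174
v 2.23 -1.756 2.101
v 2.504 -1.352 4.072
v 4.676 -1.788 1.768
v 4.95 -1.384 3.739
v 3.631 -0.581 1.666
v 3.905 -0.176 3.636
v -0.401 1.287 3.874
v 0.497 1.874 4.02
v 0.503 0.146 2.9
v 1.401 0.733 3.046
v 0.967 0.192 3.877
v 0.408 0.898 4.48
v 0.592 1.122 2.44
v 0.033 1.828 3.043
v 1.111 1.772 3.134
v 1.343 1.198 4.022
v -0.343 0.822 2.898
v -0.111 0.248 3.786
v -0.032 1.681 4.033
v 1.032 0.339 2.887
v 0.776 0.021 3.376
v 1.304 0.366 3.462
v -0.084 1.107 4.303
v 0.444 1.452 4.389
v 0.72 0.463 4.305
v 0.556 0.568 2.531
v 1.084 0.913 2.617
v -0.304 1.654 3.458
v 0.224 1.999 3.544
v 0.28 1.557 2.615
v 0.857 1.966 3.598
v 1.389 1.295 3.025
v 0.913 1.524 2.669
v 0.585 1.939 3.023
v 0.993 1.628 4.12
v 1.525 0.957 3.547
v 1.27 0.64 4.036
v 0.941 1.054 4.39
v 1.354 1.568 3.599
v -0.525 1.063 3.373
v 0.007 0.392 2.8
v 0.059 0.966 2.53
v -0.27 1.38 2.884
v -0.389 0.725 3.895
v 0.143 0.054 3.322
v 0.415 0.081 3.897
v 0.087 0.496 4.251
v -0.354 0.452 3.321
f 2 1 5
f 2 5 3
f 3 5 6
f 3 6 4
f 5 1 7
f 5 7 6
f 6 7 8
f 6 8 4
f 7 1 9
f 7 9 8
f 8 9 10
f 8 10 4
f 9 1 11
f 9 11 10
f 10 11 12
f 10 12 4
f 11 1 13
f 11 13 12
f 12 13 14
f 12 14 4
f 13 1 15
f 13 15 14
f 14 15 16
f 14 16 4
f 15 1 17
f 15 17 16
f 16 17 18
f 16 18 4
f 17 1 19
f 17 19 18
f 18 19 20
f 18 20 4
f 19 1 21
f 19 21 20
f 20 21 22
f 20 22 4
f 21 1 23
f 21 23 22
f 22 23 24
f 22 24 4
f 23 1 25
f 23 25 24
f 24 25 26
f 24 26 4
f 25 1 27
f 25 27 26
f 26 27 28
f 26 28 4
f 27 1 29
f 27 29 28
f 28 29 30
f 28 30 4
f 29 1 31
f 29 31 30
f 30 31 32
f 30 32 4
f 31 1 33
f 31 33 32
f 32 33 34
f 32 34 4
f 33 1 2
f 33 2 34
f 34 2 3
f 34 3 4
f 36 38 35
f 39 36 35
f 35 38 37
f 37 39 35
f 36 42 38
f 40 36 39
f 40 42 36
f 38 42 37
f 41 39 37
f 37 42 41
f 41 40 39
f 42 40 41
f 44 46 43
f 47 44 43
f 43 46 45
f 45 47 43
f 44 50 46
f 48 44 47
f 48 50 44
f 46 50 45
f 49 47 45
f 45 50 49
f 49 48 47
f 50 48 49
f 51 88 67
f 88 62 91
f 67 91 56
f 88 91 67
f 51 67 63
f 67 56 68
f 63 68 52
f 67 68 63
f 51 63 72
f 63 52 73
f 72 73 58
f 63 73 72
f 51 72 84
f 72 58 87
f 84 87 61
f 72 87 84
f 51 84 88
f 84 61 92
f 88 92 62
f 84 92 88
f 52 68 79
f 68 56 82
f 79 82 60
f 68 82 79
f 56 91 69
f 91 62 90
f 69 90 55
f 91 90 69
f 62 92 89
f 92 61 85
f 89 85 53
f 92 85 89
f 61 87 86
f 87 58 74
f 86 74 57
f 87 74 86
f 58 73 78
f 73 52 75
f 78 75 59
f 73 75 78
f 54 80 66
f 80 60 81
f 66 81 55
f 80 81 66
f 54 66 64
f 66 55 65
f 64 65 53
f 66 65 64
f 54 64 71
f 64 53 70
f 71 70 57
f 64 70 71
f 54 71 76
f 71 57 77
f 76 77 59
f 71 77 76
f 54 76 80
f 76 59 83
f 80 83 60
f 76 83 80
f 55 81 69
f 81 60 82
f 69 82 56
f 81 82 69
f 53 65 89
f 65 55 90
f 89 90 62
f 65 90 89
f 57 70 86
f 70 53 85
f 86 85 61
f 70 85 86
f 59 77 78
f 77 57 74
f 78 74 58
f 77 74 78
f 60 83 79
f 83 59 75
f 79 75 52
f 83 75 79



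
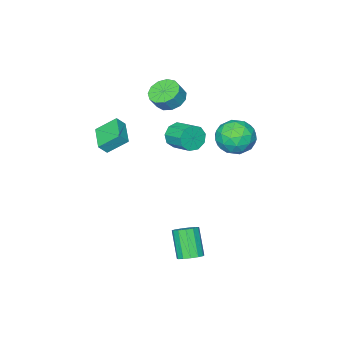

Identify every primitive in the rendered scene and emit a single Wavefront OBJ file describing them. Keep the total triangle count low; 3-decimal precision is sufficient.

v -2.508 -2.926 2.696
v -1.702 -3.244 2.177
v -1.146 -3.252 3.044
v -1.952 -2.934 3.564
v -1.683 -2.675 2.17
v -1.127 -2.683 3.037
v -1.926 -2.186 2.33
v -1.37 -2.194 3.198
v -2.353 -1.932 2.607
v -1.798 -1.94 3.474
v -2.83 -1.993 2.912
v -2.274 -2.001 3.779
v -3.204 -2.351 3.148
v -2.649 -2.359 4.015
v -3.358 -2.891 3.241
v -2.802 -2.899 4.108
v -3.241 -3.442 3.161
v -2.685 -3.45 4.029
v -2.892 -3.83 2.934
v -2.336 -3.838 3.801
v -2.42 -3.93 2.631
v -1.865 -3.938 3.498
v -1.977 -3.712 2.349
v -1.421 -3.72 3.216
v 1.463 -4.275 0.645
v 1.961 -4.459 1.257
v 0.573 -3.415 1.626
v 1.071 -3.598 2.238
v 2.429 -2.862 0.282
v 2.927 -3.045 0.894
v 1.539 -2.001 1.263
v 2.037 -2.185 1.875
v -0.629 -0.27 1.722
v -0.152 -0.057 0.989
v -0.054 1.362 1.464
v -0.531 1.15 2.198
v -0.753 0.021 0.88
v -0.655 1.44 1.355
v -1.296 -0.037 1.164
v -1.197 1.383 1.64
v -1.527 -0.203 1.71
v -1.428 1.216 2.185
v -1.338 -0.401 2.262
v -1.239 1.018 2.737
v -0.817 -0.537 2.561
v -0.719 0.882 3.036
v -0.209 -0.548 2.468
v -0.11 0.871 2.943
v 0.203 -0.429 2.026
v 0.301 0.99 2.501
v 0.225 -0.235 1.442
v 0.324 1.184 1.917
v -1.977 4.358 3.446
v -0.819 3.856 3.447
v -2.641 2.824 2.273
v -1.483 2.322 2.274
v -2.169 2.328 3.333
v -1.759 3.276 4.058
v -1.701 3.404 1.662
v -1.291 4.352 2.387
v -0.649 3.266 2.345
v -0.938 2.602 3.377
v -2.522 4.078 2.343
v -2.811 3.414 3.375
v -1.34 4.241 3.549
v -2.12 2.439 2.171
v -2.523 2.442 2.793
v -1.843 2.147 2.794
v -1.892 3.901 3.908
v -1.212 3.606 3.909
v -2.005 2.708 3.842
v -2.248 3.074 1.811
v -1.568 2.779 1.812
v -1.617 4.533 2.926
v -0.937 4.238 2.927
v -1.455 3.972 1.878
v -0.559 3.6 2.902
v -0.949 2.699 2.213
v -1.077 3.334 1.853
v -0.836 3.891 2.279
v -0.729 3.209 3.509
v -1.119 2.308 2.82
v -1.523 2.311 3.442
v -1.282 2.869 3.868
v -0.629 2.863 2.861
v -2.341 4.372 2.9
v -2.731 3.471 2.211
v -2.178 3.811 1.852
v -1.937 4.369 2.278
v -2.511 3.981 3.507
v -2.901 3.08 2.818
v -2.624 2.789 3.441
v -2.383 3.346 3.867
v -2.831 3.817 2.859
v 2.618 4.416 -4.536
v 3.042 4.897 -4.11
v 2.547 3.924 -2.518
v 2.122 3.444 -2.944
v 2.645 5.069 -4.129
v 2.15 4.097 -2.537
v 2.238 5.034 -4.276
v 1.743 4.061 -2.685
v 1.952 4.803 -4.507
v 1.457 3.83 -2.915
v 1.878 4.449 -4.746
v 1.382 3.476 -3.154
v 2.038 4.085 -4.919
v 1.543 3.112 -3.327
v 2.382 3.826 -4.97
v 1.887 2.853 -3.378
v 2.801 3.754 -4.883
v 2.306 2.782 -3.292
v 3.162 3.893 -4.686
v 2.667 2.92 -3.095
v 3.35 4.198 -4.442
v 2.855 3.225 -2.85
v 3.305 4.572 -4.227
v 2.81 3.6 -2.635
f 2 1 5
f 2 5 3
f 3 5 6
f 3 6 4
f 5 1 7
f 5 7 6
f 6 7 8
f 6 8 4
f 7 1 9
f 7 9 8
f 8 9 10
f 8 10 4
f 9 1 11
f 9 11 10
f 10 11 12
f 10 12 4
f 11 1 13
f 11 13 12
f 12 13 14
f 12 14 4
f 13 1 15
f 13 15 14
f 14 15 16
f 14 16 4
f 15 1 17
f 15 17 16
f 16 17 18
f 16 18 4
f 17 1 19
f 17 19 18
f 18 19 20
f 18 20 4
f 19 1 21
f 19 21 20
f 20 21 22
f 20 22 4
f 21 1 23
f 21 23 22
f 22 23 24
f 22 24 4
f 23 1 2
f 23 2 24
f 24 2 3
f 24 3 4
f 26 28 25
f 29 26 25
f 25 28 27
f 27 29 25
f 26 32 28
f 30 26 29
f 30 32 26
f 28 32 27
f 31 29 27
f 27 32 31
f 31 30 29
f 32 30 31
f 34 33 37
f 34 37 35
f 35 37 38
f 35 38 36
f 37 33 39
f 37 39 38
f 38 39 40
f 38 40 36
f 39 33 41
f 39 41 40
f 40 41 42
f 40 42 36
f 41 33 43
f 41 43 42
f 42 43 44
f 42 44 36
f 43 33 45
f 43 45 44
f 44 45 46
f 44 46 36
f 45 33 47
f 45 47 46
f 46 47 48
f 46 48 36
f 47 33 49
f 47 49 48
f 48 49 50
f 48 50 36
f 49 33 51
f 49 51 50
f 50 51 52
f 50 52 36
f 51 33 34
f 51 34 52
f 52 34 35
f 52 35 36
f 53 90 69
f 90 64 93
f 69 93 58
f 90 93 69
f 53 69 65
f 69 58 70
f 65 70 54
f 69 70 65
f 53 65 74
f 65 54 75
f 74 75 60
f 65 75 74
f 53 74 86
f 74 60 89
f 86 89 63
f 74 89 86
f 53 86 90
f 86 63 94
f 90 94 64
f 86 94 90
f 54 70 81
f 70 58 84
f 81 84 62
f 70 84 81
f 58 93 71
f 93 64 92
f 71 92 57
f 93 92 71
f 64 94 91
f 94 63 87
f 91 87 55
f 94 87 91
f 63 89 88
f 89 60 76
f 88 76 59
f 89 76 88
f 60 75 80
f 75 54 77
f 80 77 61
f 75 77 80
f 56 82 68
f 82 62 83
f 68 83 57
f 82 83 68
f 56 68 66
f 68 57 67
f 66 67 55
f 68 67 66
f 56 66 73
f 66 55 72
f 73 72 59
f 66 72 73
f 56 73 78
f 73 59 79
f 78 79 61
f 73 79 78
f 56 78 82
f 78 61 85
f 82 85 62
f 78 85 82
f 57 83 71
f 83 62 84
f 71 84 58
f 83 84 71
f 55 67 91
f 67 57 92
f 91 92 64
f 67 92 91
f 59 72 88
f 72 55 87
f 88 87 63
f 72 87 88
f 61 79 80
f 79 59 76
f 80 76 60
f 79 76 80
f 62 85 81
f 85 61 77
f 81 77 54
f 85 77 81
f 96 95 99
f 96 99 97
f 97 99 100
f 97 100 98
f 99 95 101
f 99 101 100
f 100 101 102
f 100 102 98
f 101 95 103
f 101 103 102
f 102 103 104
f 102 104 98
f 103 95 105
f 103 105 104
f 104 105 106
f 104 106 98
f 105 95 107
f 105 107 106
f 106 107 108
f 106 108 98
f 107 95 109
f 107 109 108
f 108 109 110
f 108 110 98
f 109 95 111
f 109 111 110
f 110 111 112
f 110 112 98
f 111 95 113
f 111 113 112
f 112 113 114
f 112 114 98
f 113 95 115
f 113 115 114
f 114 115 116
f 114 116 98
f 115 95 117
f 115 117 116
f 116 117 118
f 116 118 98
f 117 95 96
f 117 96 118
f 118 96 97
f 118 97 98



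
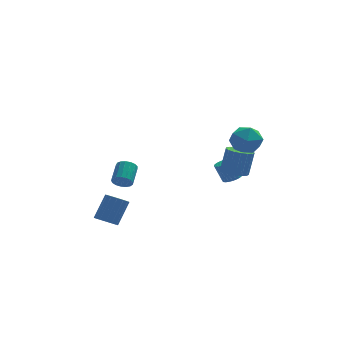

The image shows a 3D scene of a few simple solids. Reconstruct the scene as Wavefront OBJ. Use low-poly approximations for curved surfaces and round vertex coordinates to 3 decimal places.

v 2.094 2.64 -3.496
v 2.552 2.813 -3.352
v 2.163 3.033 -2.38
v 1.706 2.86 -2.524
v 2.468 2.979 -3.423
v 2.08 3.199 -2.451
v 2.328 3.094 -3.505
v 1.939 3.313 -2.533
v 2.152 3.139 -3.586
v 1.763 3.359 -2.613
v 1.967 3.108 -3.653
v 1.578 3.328 -2.68
v 1.801 3.007 -3.696
v 1.413 3.226 -2.724
v 1.68 2.849 -3.709
v 1.292 3.069 -2.736
v 1.623 2.66 -3.689
v 1.234 2.879 -2.717
v 1.637 2.467 -3.64
v 1.248 2.687 -2.668
v 1.72 2.301 -3.569
v 1.332 2.521 -2.597
v 1.861 2.187 -3.487
v 1.472 2.406 -2.515
v 2.037 2.141 -3.407
v 1.648 2.361 -2.434
v 2.222 2.172 -3.34
v 1.833 2.392 -2.367
v 2.387 2.274 -3.296
v 1.999 2.493 -2.324
v 2.508 2.431 -3.284
v 2.12 2.651 -2.311
v 2.566 2.621 -3.303
v 2.177 2.84 -2.331
v 2.023 1.651 -2.555
v 2.691 1.477 -2.675
v 3.004 1.774 -1.364
v 2.337 1.949 -1.245
v 2.679 1.804 -2.747
v 2.992 2.101 -1.436
v 2.518 2.096 -2.774
v 2.831 2.393 -1.464
v 2.243 2.286 -2.752
v 2.556 2.584 -1.441
v 1.918 2.331 -2.684
v 2.231 2.628 -1.374
v 1.617 2.22 -2.587
v 1.93 2.518 -1.276
v 1.409 1.979 -2.483
v 1.722 2.276 -1.172
v 1.342 1.663 -2.395
v 1.655 1.96 -1.084
v 1.431 1.344 -2.344
v 1.744 1.641 -1.033
v 1.656 1.095 -2.342
v 1.969 1.393 -1.031
v 1.965 0.974 -2.388
v 2.278 1.271 -1.077
v 2.287 1.008 -2.473
v 2.6 1.305 -1.162
v 2.549 1.19 -2.576
v 2.862 1.487 -1.266
v 2.109 -0.779 0.945
v 2.666 -1.073 1.564
v 1.414 -2.027 0.976
v 1.971 -2.321 1.595
v 1.393 -1.682 1.789
v 1.822 -0.911 1.769
v 2.258 -2.189 0.771
v 2.687 -1.418 0.751
v 2.758 -1.945 1.456
v 2.223 -1.631 2.086
v 1.857 -1.469 0.454
v 1.322 -1.155 1.084
v -3.272 2.069 -3.091
v -3.101 1.78 -2.681
v -2.776 2.742 -2.139
v -2.948 3.031 -2.549
v -2.898 1.797 -2.833
v -2.574 2.759 -2.291
v -2.781 1.877 -3.043
v -2.456 2.838 -2.501
v -2.776 2 -3.265
v -2.452 2.961 -2.723
v -2.885 2.139 -3.447
v -2.561 3.101 -2.905
v -3.083 2.263 -3.547
v -2.759 3.224 -3.005
v -3.324 2.342 -3.543
v -3 3.303 -3.001
v -3.553 2.358 -3.435
v -3.229 3.319 -2.893
v -3.718 2.309 -3.249
v -3.394 3.27 -2.707
v -3.781 2.204 -3.026
v -3.456 3.165 -2.484
v -3.727 2.069 -2.818
v -3.402 3.03 -2.276
v -3.569 1.934 -2.673
v -3.244 2.895 -2.131
v -3.343 1.83 -2.624
v -3.018 2.791 -2.082
v -4.242 -0.049 -4.507
v -3.746 0.061 -4.827
v -3.143 0.698 -3.673
v -3.638 0.589 -3.353
v -3.926 0.31 -4.87
v -3.323 0.948 -3.716
v -4.191 0.463 -4.816
v -3.588 1.101 -3.662
v -4.47 0.479 -4.679
v -3.866 1.116 -3.525
v -4.687 0.353 -4.496
v -4.084 0.991 -3.342
v -4.785 0.12 -4.316
v -4.182 0.757 -3.162
v -4.737 -0.158 -4.187
v -4.134 0.479 -3.033
v -4.557 -0.408 -4.144
v -3.954 0.23 -2.99
v -4.292 -0.561 -4.198
v -3.689 0.077 -3.044
v -4.014 -0.576 -4.335
v -3.41 0.061 -3.181
v -3.796 -0.451 -4.518
v -3.193 0.187 -3.364
v -3.698 -0.217 -4.698
v -3.095 0.42 -3.544
f 2 1 5
f 2 5 3
f 3 5 6
f 3 6 4
f 5 1 7
f 5 7 6
f 6 7 8
f 6 8 4
f 7 1 9
f 7 9 8
f 8 9 10
f 8 10 4
f 9 1 11
f 9 11 10
f 10 11 12
f 10 12 4
f 11 1 13
f 11 13 12
f 12 13 14
f 12 14 4
f 13 1 15
f 13 15 14
f 14 15 16
f 14 16 4
f 15 1 17
f 15 17 16
f 16 17 18
f 16 18 4
f 17 1 19
f 17 19 18
f 18 19 20
f 18 20 4
f 19 1 21
f 19 21 20
f 20 21 22
f 20 22 4
f 21 1 23
f 21 23 22
f 22 23 24
f 22 24 4
f 23 1 25
f 23 25 24
f 24 25 26
f 24 26 4
f 25 1 27
f 25 27 26
f 26 27 28
f 26 28 4
f 27 1 29
f 27 29 28
f 28 29 30
f 28 30 4
f 29 1 31
f 29 31 30
f 30 31 32
f 30 32 4
f 31 1 33
f 31 33 32
f 32 33 34
f 32 34 4
f 33 1 2
f 33 2 34
f 34 2 3
f 34 3 4
f 36 35 39
f 36 39 37
f 37 39 40
f 37 40 38
f 39 35 41
f 39 41 40
f 40 41 42
f 40 42 38
f 41 35 43
f 41 43 42
f 42 43 44
f 42 44 38
f 43 35 45
f 43 45 44
f 44 45 46
f 44 46 38
f 45 35 47
f 45 47 46
f 46 47 48
f 46 48 38
f 47 35 49
f 47 49 48
f 48 49 50
f 48 50 38
f 49 35 51
f 49 51 50
f 50 51 52
f 50 52 38
f 51 35 53
f 51 53 52
f 52 53 54
f 52 54 38
f 53 35 55
f 53 55 54
f 54 55 56
f 54 56 38
f 55 35 57
f 55 57 56
f 56 57 58
f 56 58 38
f 57 35 59
f 57 59 58
f 58 59 60
f 58 60 38
f 59 35 61
f 59 61 60
f 60 61 62
f 60 62 38
f 61 35 36
f 61 36 62
f 62 36 37
f 62 37 38
f 63 74 68
f 63 68 64
f 63 64 70
f 63 70 73
f 63 73 74
f 64 68 72
f 68 74 67
f 74 73 65
f 73 70 69
f 70 64 71
f 66 72 67
f 66 67 65
f 66 65 69
f 66 69 71
f 66 71 72
f 67 72 68
f 65 67 74
f 69 65 73
f 71 69 70
f 72 71 64
f 76 75 79
f 76 79 77
f 77 79 80
f 77 80 78
f 79 75 81
f 79 81 80
f 80 81 82
f 80 82 78
f 81 75 83
f 81 83 82
f 82 83 84
f 82 84 78
f 83 75 85
f 83 85 84
f 84 85 86
f 84 86 78
f 85 75 87
f 85 87 86
f 86 87 88
f 86 88 78
f 87 75 89
f 87 89 88
f 88 89 90
f 88 90 78
f 89 75 91
f 89 91 90
f 90 91 92
f 90 92 78
f 91 75 93
f 91 93 92
f 92 93 94
f 92 94 78
f 93 75 95
f 93 95 94
f 94 95 96
f 94 96 78
f 95 75 97
f 95 97 96
f 96 97 98
f 96 98 78
f 97 75 99
f 97 99 98
f 98 99 100
f 98 100 78
f 99 75 101
f 99 101 100
f 100 101 102
f 100 102 78
f 101 75 76
f 101 76 102
f 102 76 77
f 102 77 78
f 104 103 107
f 104 107 105
f 105 107 108
f 105 108 106
f 107 103 109
f 107 109 108
f 108 109 110
f 108 110 106
f 109 103 111
f 109 111 110
f 110 111 112
f 110 112 106
f 111 103 113
f 111 113 112
f 112 113 114
f 112 114 106
f 113 103 115
f 113 115 114
f 114 115 116
f 114 116 106
f 115 103 117
f 115 117 116
f 116 117 118
f 116 118 106
f 117 103 119
f 117 119 118
f 118 119 120
f 118 120 106
f 119 103 121
f 119 121 120
f 120 121 122
f 120 122 106
f 121 103 123
f 121 123 122
f 122 123 124
f 122 124 106
f 123 103 125
f 123 125 124
f 124 125 126
f 124 126 106
f 125 103 127
f 125 127 126
f 126 127 128
f 126 128 106
f 127 103 104
f 127 104 128
f 128 104 105
f 128 105 106



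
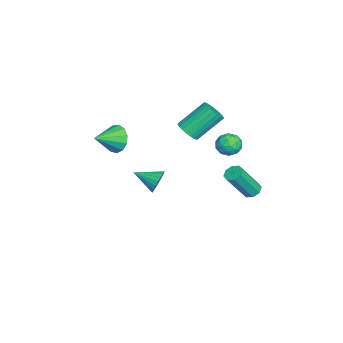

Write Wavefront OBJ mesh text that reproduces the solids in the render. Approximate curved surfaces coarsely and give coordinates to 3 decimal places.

v -1.122 4.078 -2.439
v -0.561 4.181 -2.589
v 0.103 3.186 -0.791
v -0.458 3.082 -0.641
v -0.738 4.514 -2.34
v -0.073 3.519 -0.542
v -1.14 4.591 -2.149
v -0.475 3.596 -0.35
v -1.531 4.367 -2.128
v -0.867 3.372 -0.329
v -1.683 3.974 -2.289
v -1.019 2.979 -0.491
v -1.507 3.641 -2.538
v -0.842 2.646 -0.74
v -1.105 3.564 -2.73
v -0.44 2.569 -0.931
v -0.713 3.788 -2.751
v -0.049 2.793 -0.952
v -1.79 0.46 1.563
v -1.115 0.467 1.889
v -1.795 1.827 3.264
v -2.47 1.82 2.937
v -1.085 0.681 1.692
v -1.765 2.041 3.067
v -1.163 0.861 1.475
v -1.842 2.222 2.85
v -1.336 0.981 1.272
v -2.015 2.341 2.647
v -1.578 1.021 1.112
v -2.257 2.381 2.487
v -1.852 0.976 1.022
v -2.532 2.336 2.396
v -2.117 0.852 1.013
v -2.797 2.212 2.388
v -2.333 0.668 1.088
v -3.012 2.029 2.463
v -2.465 0.453 1.236
v -3.145 1.813 2.611
v -2.495 0.239 1.433
v -3.175 1.599 2.808
v -2.418 0.058 1.65
v -3.097 1.419 3.025
v -2.245 -0.061 1.853
v -2.924 1.299 3.228
v -2.003 -0.101 2.013
v -2.682 1.259 3.388
v -1.728 -0.056 2.104
v -2.408 1.304 3.478
v -1.463 0.068 2.112
v -2.143 1.428 3.487
v -1.248 0.251 2.037
v -1.927 1.612 3.412
v -1.811 2.85 1.536
v -1.189 3.331 1.596
v -1.211 2.189 0.624
v -0.589 2.67 0.684
v -0.761 2.174 1.272
v -1.132 2.582 1.835
v -1.268 2.938 0.385
v -1.639 3.346 0.948
v -0.854 3.386 0.884
v -0.541 2.913 1.433
v -1.859 2.607 0.787
v -1.546 2.134 1.336
v -1.553 3.149 1.646
v -0.847 2.371 0.574
v -0.949 2.08 0.92
v -0.583 2.363 0.955
v -1.519 2.708 1.787
v -1.154 2.991 1.822
v -0.902 2.311 1.632
v -1.246 2.529 0.398
v -0.881 2.812 0.433
v -1.817 3.157 1.265
v -1.451 3.44 1.3
v -1.498 3.209 0.588
v -0.99 3.464 1.263
v -0.637 3.075 0.727
v -1.036 3.232 0.551
v -1.254 3.472 0.882
v -0.806 3.186 1.585
v -0.453 2.797 1.049
v -0.555 2.505 1.395
v -0.772 2.746 1.726
v -0.609 3.218 1.167
v -1.947 2.723 1.171
v -1.594 2.334 0.635
v -1.628 2.774 0.494
v -1.845 3.015 0.825
v -1.763 2.445 1.493
v -1.41 2.056 0.957
v -1.146 2.048 1.338
v -1.364 2.288 1.669
v -1.791 2.302 1.053
v -0.776 -3.281 1.35
v -0.188 -3.168 0.613
v 0.176 -4.319 1.95
v -0.035 -2.814 0.983
v -0.117 -2.608 1.47
v -0.408 -2.615 1.919
v -0.816 -2.835 2.188
v -1.211 -3.196 2.19
v -1.468 -3.584 1.926
v -1.505 -3.876 1.479
v -1.311 -3.979 0.991
v -0.946 -3.861 0.617
v -0.528 -3.559 0.476
v 3.757 -0.399 1.339
v 4.112 -0.242 1.969
v 3.523 -1.721 1.801
v 3.822 -0.166 2.039
v 3.52 -0.131 1.987
v 3.26 -0.142 1.823
v 3.086 -0.197 1.576
v 3.027 -0.288 1.288
v 3.095 -0.397 1.008
v 3.278 -0.507 0.786
v 3.543 -0.598 0.66
v 3.845 -0.655 0.651
v 4.132 -0.667 0.761
v 4.354 -0.633 0.971
v 4.473 -0.559 1.245
v 4.469 -0.457 1.535
v 4.341 -0.345 1.791
f 2 1 5
f 2 5 3
f 3 5 6
f 3 6 4
f 5 1 7
f 5 7 6
f 6 7 8
f 6 8 4
f 7 1 9
f 7 9 8
f 8 9 10
f 8 10 4
f 9 1 11
f 9 11 10
f 10 11 12
f 10 12 4
f 11 1 13
f 11 13 12
f 12 13 14
f 12 14 4
f 13 1 15
f 13 15 14
f 14 15 16
f 14 16 4
f 15 1 17
f 15 17 16
f 16 17 18
f 16 18 4
f 17 1 2
f 17 2 18
f 18 2 3
f 18 3 4
f 20 19 23
f 20 23 21
f 21 23 24
f 21 24 22
f 23 19 25
f 23 25 24
f 24 25 26
f 24 26 22
f 25 19 27
f 25 27 26
f 26 27 28
f 26 28 22
f 27 19 29
f 27 29 28
f 28 29 30
f 28 30 22
f 29 19 31
f 29 31 30
f 30 31 32
f 30 32 22
f 31 19 33
f 31 33 32
f 32 33 34
f 32 34 22
f 33 19 35
f 33 35 34
f 34 35 36
f 34 36 22
f 35 19 37
f 35 37 36
f 36 37 38
f 36 38 22
f 37 19 39
f 37 39 38
f 38 39 40
f 38 40 22
f 39 19 41
f 39 41 40
f 40 41 42
f 40 42 22
f 41 19 43
f 41 43 42
f 42 43 44
f 42 44 22
f 43 19 45
f 43 45 44
f 44 45 46
f 44 46 22
f 45 19 47
f 45 47 46
f 46 47 48
f 46 48 22
f 47 19 49
f 47 49 48
f 48 49 50
f 48 50 22
f 49 19 51
f 49 51 50
f 50 51 52
f 50 52 22
f 51 19 20
f 51 20 52
f 52 20 21
f 52 21 22
f 53 90 69
f 90 64 93
f 69 93 58
f 90 93 69
f 53 69 65
f 69 58 70
f 65 70 54
f 69 70 65
f 53 65 74
f 65 54 75
f 74 75 60
f 65 75 74
f 53 74 86
f 74 60 89
f 86 89 63
f 74 89 86
f 53 86 90
f 86 63 94
f 90 94 64
f 86 94 90
f 54 70 81
f 70 58 84
f 81 84 62
f 70 84 81
f 58 93 71
f 93 64 92
f 71 92 57
f 93 92 71
f 64 94 91
f 94 63 87
f 91 87 55
f 94 87 91
f 63 89 88
f 89 60 76
f 88 76 59
f 89 76 88
f 60 75 80
f 75 54 77
f 80 77 61
f 75 77 80
f 56 82 68
f 82 62 83
f 68 83 57
f 82 83 68
f 56 68 66
f 68 57 67
f 66 67 55
f 68 67 66
f 56 66 73
f 66 55 72
f 73 72 59
f 66 72 73
f 56 73 78
f 73 59 79
f 78 79 61
f 73 79 78
f 56 78 82
f 78 61 85
f 82 85 62
f 78 85 82
f 57 83 71
f 83 62 84
f 71 84 58
f 83 84 71
f 55 67 91
f 67 57 92
f 91 92 64
f 67 92 91
f 59 72 88
f 72 55 87
f 88 87 63
f 72 87 88
f 61 79 80
f 79 59 76
f 80 76 60
f 79 76 80
f 62 85 81
f 85 61 77
f 81 77 54
f 85 77 81
f 96 95 98
f 96 98 97
f 98 95 99
f 98 99 97
f 99 95 100
f 99 100 97
f 100 95 101
f 100 101 97
f 101 95 102
f 101 102 97
f 102 95 103
f 102 103 97
f 103 95 104
f 103 104 97
f 104 95 105
f 104 105 97
f 105 95 106
f 105 106 97
f 106 95 107
f 106 107 97
f 107 95 96
f 107 96 97
f 109 108 111
f 109 111 110
f 111 108 112
f 111 112 110
f 112 108 113
f 112 113 110
f 113 108 114
f 113 114 110
f 114 108 115
f 114 115 110
f 115 108 116
f 115 116 110
f 116 108 117
f 116 117 110
f 117 108 118
f 117 118 110
f 118 108 119
f 118 119 110
f 119 108 120
f 119 120 110
f 120 108 121
f 120 121 110
f 121 108 122
f 121 122 110
f 122 108 123
f 122 123 110
f 123 108 124
f 123 124 110
f 124 108 109
f 124 109 110



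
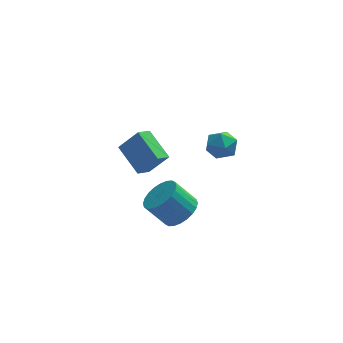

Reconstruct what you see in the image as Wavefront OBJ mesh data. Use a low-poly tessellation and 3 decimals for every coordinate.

v 1.057 -0.709 -2.892
v 1.897 -0.775 -2.201
v 0.844 -0.558 -0.898
v 0.003 -0.491 -1.588
v 1.887 -0.357 -2.279
v 0.834 -0.14 -0.976
v 1.75 0.007 -2.451
v 0.697 0.224 -1.147
v 1.508 0.263 -2.689
v 0.455 0.48 -1.385
v 1.197 0.37 -2.958
v 0.143 0.587 -1.655
v 0.864 0.314 -3.218
v -0.189 0.531 -1.914
v 0.561 0.101 -3.427
v -0.492 0.319 -2.123
v 0.333 -0.234 -3.555
v -0.72 -0.017 -2.252
v 0.216 -0.642 -3.582
v -0.837 -0.425 -2.279
v 0.226 -1.06 -3.504
v -0.827 -0.843 -2.201
v 0.363 -1.424 -3.333
v -0.69 -1.207 -2.029
v 0.605 -1.68 -3.095
v -0.448 -1.463 -1.791
v 0.917 -1.787 -2.825
v -0.137 -1.57 -1.522
v 1.249 -1.731 -2.566
v 0.196 -1.514 -1.262
v 1.552 -1.519 -2.357
v 0.499 -1.301 -1.053
v 1.78 -1.183 -2.228
v 0.727 -0.966 -0.925
v 2.245 -2.101 4.256
v 3.14 -1.981 4.315
v 2.46 -3.339 3.505
v 3.355 -3.219 3.564
v 2.876 -3.421 4.304
v 2.743 -2.656 4.768
v 2.857 -2.664 3.052
v 2.724 -1.899 3.516
v 3.518 -2.329 3.571
v 3.529 -2.797 4.344
v 2.071 -2.523 3.476
v 2.082 -2.991 4.249
v -1.038 0.211 -0.411
v -1.883 1.729 0.474
v -0.402 0.825 -0.857
v -1.247 2.343 0.029
v -0.033 0.057 0.811
v -0.878 1.575 1.697
v 0.603 0.671 0.366
v -0.242 2.189 1.251
f 2 1 5
f 2 5 3
f 3 5 6
f 3 6 4
f 5 1 7
f 5 7 6
f 6 7 8
f 6 8 4
f 7 1 9
f 7 9 8
f 8 9 10
f 8 10 4
f 9 1 11
f 9 11 10
f 10 11 12
f 10 12 4
f 11 1 13
f 11 13 12
f 12 13 14
f 12 14 4
f 13 1 15
f 13 15 14
f 14 15 16
f 14 16 4
f 15 1 17
f 15 17 16
f 16 17 18
f 16 18 4
f 17 1 19
f 17 19 18
f 18 19 20
f 18 20 4
f 19 1 21
f 19 21 20
f 20 21 22
f 20 22 4
f 21 1 23
f 21 23 22
f 22 23 24
f 22 24 4
f 23 1 25
f 23 25 24
f 24 25 26
f 24 26 4
f 25 1 27
f 25 27 26
f 26 27 28
f 26 28 4
f 27 1 29
f 27 29 28
f 28 29 30
f 28 30 4
f 29 1 31
f 29 31 30
f 30 31 32
f 30 32 4
f 31 1 33
f 31 33 32
f 32 33 34
f 32 34 4
f 33 1 2
f 33 2 34
f 34 2 3
f 34 3 4
f 35 46 40
f 35 40 36
f 35 36 42
f 35 42 45
f 35 45 46
f 36 40 44
f 40 46 39
f 46 45 37
f 45 42 41
f 42 36 43
f 38 44 39
f 38 39 37
f 38 37 41
f 38 41 43
f 38 43 44
f 39 44 40
f 37 39 46
f 41 37 45
f 43 41 42
f 44 43 36
f 48 50 47
f 51 48 47
f 47 50 49
f 49 51 47
f 48 54 50
f 52 48 51
f 52 54 48
f 50 54 49
f 53 51 49
f 49 54 53
f 53 52 51
f 54 52 53



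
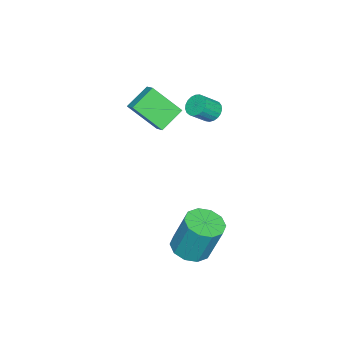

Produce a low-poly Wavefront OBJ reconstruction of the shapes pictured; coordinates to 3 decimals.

v -3.104 0.24 1.596
v -2.839 -0.108 1.129
v -2.131 -0.628 1.916
v -2.396 -0.28 2.384
v -2.684 0.108 1.132
v -1.976 -0.412 1.919
v -2.601 0.347 1.215
v -1.893 -0.173 2.003
v -2.605 0.567 1.364
v -1.897 0.047 2.152
v -2.696 0.731 1.553
v -1.988 0.211 2.341
v -2.857 0.81 1.75
v -2.149 0.29 2.538
v -3.061 0.79 1.92
v -2.353 0.27 2.708
v -3.272 0.675 2.034
v -2.564 0.155 2.822
v -3.454 0.485 2.072
v -2.746 -0.035 2.86
v -3.576 0.253 2.028
v -2.868 -0.267 2.816
v -3.616 0.018 1.909
v -2.908 -0.502 2.697
v -3.567 -0.178 1.736
v -2.859 -0.698 2.524
v -3.439 -0.302 1.539
v -2.731 -0.822 2.327
v -3.252 -0.333 1.352
v -2.544 -0.853 2.139
v -3.04 -0.264 1.206
v -2.332 -0.784 1.994
v -2.722 -2.435 -0.234
v -2.419 -3.847 1.207
v -3.908 -1.904 0.535
v -3.605 -3.315 1.977
v -2.235 -1.925 0.163
v -1.932 -3.336 1.605
v -3.421 -1.393 0.933
v -3.118 -2.805 2.374
v 2.901 1.68 -3.229
v 3.771 1.232 -3.08
v 3.789 1.952 -1.022
v 2.919 2.4 -1.171
v 3.882 1.8 -3.279
v 3.9 2.52 -1.222
v 3.618 2.322 -3.46
v 3.637 3.042 -1.402
v 3.081 2.599 -3.552
v 3.099 3.318 -1.494
v 2.474 2.524 -3.52
v 2.492 3.244 -1.463
v 2.031 2.128 -3.378
v 2.049 2.848 -1.32
v 1.92 1.56 -3.178
v 1.938 2.28 -1.121
v 2.183 1.038 -2.998
v 2.202 1.758 -0.94
v 2.721 0.762 -2.906
v 2.739 1.481 -0.848
v 3.328 0.836 -2.937
v 3.346 1.556 -0.88
f 2 1 5
f 2 5 3
f 3 5 6
f 3 6 4
f 5 1 7
f 5 7 6
f 6 7 8
f 6 8 4
f 7 1 9
f 7 9 8
f 8 9 10
f 8 10 4
f 9 1 11
f 9 11 10
f 10 11 12
f 10 12 4
f 11 1 13
f 11 13 12
f 12 13 14
f 12 14 4
f 13 1 15
f 13 15 14
f 14 15 16
f 14 16 4
f 15 1 17
f 15 17 16
f 16 17 18
f 16 18 4
f 17 1 19
f 17 19 18
f 18 19 20
f 18 20 4
f 19 1 21
f 19 21 20
f 20 21 22
f 20 22 4
f 21 1 23
f 21 23 22
f 22 23 24
f 22 24 4
f 23 1 25
f 23 25 24
f 24 25 26
f 24 26 4
f 25 1 27
f 25 27 26
f 26 27 28
f 26 28 4
f 27 1 29
f 27 29 28
f 28 29 30
f 28 30 4
f 29 1 31
f 29 31 30
f 30 31 32
f 30 32 4
f 31 1 2
f 31 2 32
f 32 2 3
f 32 3 4
f 34 36 33
f 37 34 33
f 33 36 35
f 35 37 33
f 34 40 36
f 38 34 37
f 38 40 34
f 36 40 35
f 39 37 35
f 35 40 39
f 39 38 37
f 40 38 39
f 42 41 45
f 42 45 43
f 43 45 46
f 43 46 44
f 45 41 47
f 45 47 46
f 46 47 48
f 46 48 44
f 47 41 49
f 47 49 48
f 48 49 50
f 48 50 44
f 49 41 51
f 49 51 50
f 50 51 52
f 50 52 44
f 51 41 53
f 51 53 52
f 52 53 54
f 52 54 44
f 53 41 55
f 53 55 54
f 54 55 56
f 54 56 44
f 55 41 57
f 55 57 56
f 56 57 58
f 56 58 44
f 57 41 59
f 57 59 58
f 58 59 60
f 58 60 44
f 59 41 61
f 59 61 60
f 60 61 62
f 60 62 44
f 61 41 42
f 61 42 62
f 62 42 43
f 62 43 44



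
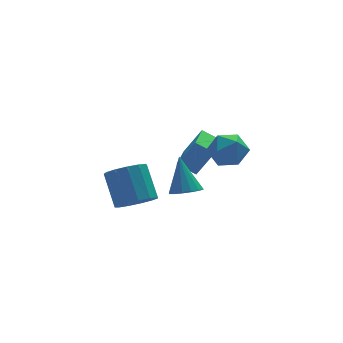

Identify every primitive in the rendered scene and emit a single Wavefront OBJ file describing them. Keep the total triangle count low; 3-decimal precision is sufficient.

v 1.023 3.264 0.553
v 1.847 3.038 1.988
v 1.936 4.873 0.282
v 2.76 4.647 1.717
v 1.8 2.733 0.023
v 2.624 2.507 1.458
v 2.713 4.342 -0.248
v 3.537 4.116 1.187
v -2.472 -1.592 1.824
v -2.047 -0.919 1.252
v -2.142 0.325 2.645
v -2.568 -0.348 3.216
v -2.591 -0.871 1.171
v -2.686 0.374 2.564
v -3.097 -1.051 1.297
v -3.193 0.193 2.69
v -3.405 -1.403 1.591
v -3.501 -0.159 2.984
v -3.417 -1.815 1.958
v -3.512 -0.571 3.351
v -3.129 -2.156 2.283
v -3.224 -0.912 3.676
v -2.632 -2.319 2.462
v -2.727 -1.074 3.854
v -2.085 -2.25 2.438
v -2.18 -1.006 3.831
v -1.66 -1.973 2.219
v -1.756 -0.728 3.612
v -1.494 -1.574 1.875
v -1.589 -0.33 3.267
v -1.638 -1.182 1.514
v -1.733 0.062 2.907
v -0.34 -1.969 2.314
v 0.332 -1.625 2.119
v -0.34 -1.031 3.966
v 0.044 -1.379 1.979
v -0.346 -1.291 1.929
v -0.736 -1.384 1.982
v -1.019 -1.635 2.124
v -1.12 -1.975 2.317
v -1.012 -2.313 2.509
v -0.724 -2.559 2.649
v -0.334 -2.647 2.699
v 0.056 -2.554 2.646
v 0.339 -2.303 2.504
v 0.44 -1.963 2.311
v 2.157 2.424 1.795
v 2.86 2.571 1.012
v 3.32 1.509 2.668
v 4.023 1.656 1.885
v 3.726 2.474 2.493
v 3.007 3.04 1.954
v 3.173 1.04 1.726
v 2.454 1.606 1.187
v 3.488 1.716 0.97
v 3.83 2.602 1.444
v 2.35 1.478 2.236
v 2.692 2.364 2.71
f 2 4 1
f 5 2 1
f 1 4 3
f 3 5 1
f 2 8 4
f 6 2 5
f 6 8 2
f 4 8 3
f 7 5 3
f 3 8 7
f 7 6 5
f 8 6 7
f 10 9 13
f 10 13 11
f 11 13 14
f 11 14 12
f 13 9 15
f 13 15 14
f 14 15 16
f 14 16 12
f 15 9 17
f 15 17 16
f 16 17 18
f 16 18 12
f 17 9 19
f 17 19 18
f 18 19 20
f 18 20 12
f 19 9 21
f 19 21 20
f 20 21 22
f 20 22 12
f 21 9 23
f 21 23 22
f 22 23 24
f 22 24 12
f 23 9 25
f 23 25 24
f 24 25 26
f 24 26 12
f 25 9 27
f 25 27 26
f 26 27 28
f 26 28 12
f 27 9 29
f 27 29 28
f 28 29 30
f 28 30 12
f 29 9 31
f 29 31 30
f 30 31 32
f 30 32 12
f 31 9 10
f 31 10 32
f 32 10 11
f 32 11 12
f 34 33 36
f 34 36 35
f 36 33 37
f 36 37 35
f 37 33 38
f 37 38 35
f 38 33 39
f 38 39 35
f 39 33 40
f 39 40 35
f 40 33 41
f 40 41 35
f 41 33 42
f 41 42 35
f 42 33 43
f 42 43 35
f 43 33 44
f 43 44 35
f 44 33 45
f 44 45 35
f 45 33 46
f 45 46 35
f 46 33 34
f 46 34 35
f 47 58 52
f 47 52 48
f 47 48 54
f 47 54 57
f 47 57 58
f 48 52 56
f 52 58 51
f 58 57 49
f 57 54 53
f 54 48 55
f 50 56 51
f 50 51 49
f 50 49 53
f 50 53 55
f 50 55 56
f 51 56 52
f 49 51 58
f 53 49 57
f 55 53 54
f 56 55 48



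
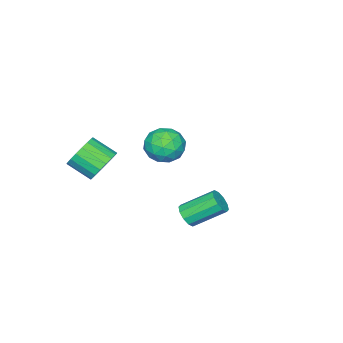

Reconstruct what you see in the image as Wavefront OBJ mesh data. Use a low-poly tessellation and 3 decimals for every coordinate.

v -2.608 -1.535 -3.437
v -1.574 -1.682 -2.826
v -3.326 -3.158 -2.614
v -2.292 -3.305 -2.003
v -3.031 -2.389 -1.728
v -2.587 -1.385 -2.237
v -2.313 -3.455 -3.203
v -1.869 -2.451 -3.712
v -1.392 -2.869 -2.682
v -1.836 -2.21 -1.771
v -3.064 -2.63 -3.669
v -3.508 -1.971 -2.758
v -2.028 -1.466 -3.204
v -2.872 -3.374 -2.236
v -3.306 -2.835 -2.074
v -2.699 -2.922 -1.716
v -2.623 -1.291 -2.857
v -2.016 -1.378 -2.499
v -2.872 -1.794 -1.853
v -2.884 -3.462 -2.941
v -2.277 -3.549 -2.583
v -2.201 -1.918 -3.724
v -1.594 -2.005 -3.366
v -2.028 -3.046 -3.587
v -1.313 -2.25 -2.76
v -1.735 -3.204 -2.276
v -1.747 -3.292 -2.982
v -1.486 -2.702 -3.281
v -1.574 -1.863 -2.224
v -1.996 -2.817 -1.741
v -2.431 -2.278 -1.579
v -2.17 -1.689 -1.878
v -1.467 -2.561 -2.14
v -2.904 -2.023 -3.699
v -3.326 -2.977 -3.216
v -2.73 -3.151 -3.562
v -2.469 -2.562 -3.861
v -3.165 -1.636 -3.164
v -3.587 -2.59 -2.68
v -3.414 -2.138 -2.159
v -3.153 -1.548 -2.458
v -3.433 -2.279 -3.3
v 2.881 2.998 -2.877
v 3.38 2.94 -2.361
v 2.397 4.265 -1.266
v 1.899 4.322 -1.783
v 3.506 3.264 -2.639
v 2.523 4.589 -1.544
v 3.394 3.486 -3.008
v 2.411 4.811 -1.913
v 3.086 3.521 -3.327
v 2.103 4.846 -2.232
v 2.7 3.356 -3.475
v 1.717 4.681 -2.38
v 2.383 3.055 -3.394
v 1.4 4.38 -2.299
v 2.257 2.731 -3.116
v 1.274 4.056 -2.021
v 2.369 2.509 -2.747
v 1.386 3.834 -1.652
v 2.677 2.474 -2.428
v 1.694 3.799 -1.333
v 3.063 2.639 -2.28
v 2.08 3.964 -1.185
v 3.513 -1.648 -0.824
v 4.031 -1.08 -0.124
v 4.345 -2.364 0.685
v 3.827 -2.932 -0.016
v 3.6 -1.08 0.043
v 3.913 -2.365 0.852
v 3.151 -1.193 0.038
v 3.465 -2.478 0.847
v 2.774 -1.396 -0.138
v 3.088 -2.681 0.671
v 2.543 -1.649 -0.45
v 2.857 -2.933 0.359
v 2.504 -1.901 -0.836
v 2.818 -3.186 -0.027
v 2.666 -2.104 -1.219
v 2.98 -3.388 -0.41
v 2.995 -2.216 -1.525
v 3.309 -3.5 -0.716
v 3.427 -2.215 -1.692
v 3.74 -3.5 -0.883
v 3.875 -2.102 -1.687
v 4.189 -3.387 -0.878
v 4.252 -1.899 -1.511
v 4.566 -3.184 -0.702
v 4.483 -1.647 -1.199
v 4.797 -2.931 -0.39
v 4.522 -1.394 -0.813
v 4.836 -2.679 -0.004
v 4.36 -1.192 -0.43
v 4.674 -2.476 0.379
f 1 38 17
f 38 12 41
f 17 41 6
f 38 41 17
f 1 17 13
f 17 6 18
f 13 18 2
f 17 18 13
f 1 13 22
f 13 2 23
f 22 23 8
f 13 23 22
f 1 22 34
f 22 8 37
f 34 37 11
f 22 37 34
f 1 34 38
f 34 11 42
f 38 42 12
f 34 42 38
f 2 18 29
f 18 6 32
f 29 32 10
f 18 32 29
f 6 41 19
f 41 12 40
f 19 40 5
f 41 40 19
f 12 42 39
f 42 11 35
f 39 35 3
f 42 35 39
f 11 37 36
f 37 8 24
f 36 24 7
f 37 24 36
f 8 23 28
f 23 2 25
f 28 25 9
f 23 25 28
f 4 30 16
f 30 10 31
f 16 31 5
f 30 31 16
f 4 16 14
f 16 5 15
f 14 15 3
f 16 15 14
f 4 14 21
f 14 3 20
f 21 20 7
f 14 20 21
f 4 21 26
f 21 7 27
f 26 27 9
f 21 27 26
f 4 26 30
f 26 9 33
f 30 33 10
f 26 33 30
f 5 31 19
f 31 10 32
f 19 32 6
f 31 32 19
f 3 15 39
f 15 5 40
f 39 40 12
f 15 40 39
f 7 20 36
f 20 3 35
f 36 35 11
f 20 35 36
f 9 27 28
f 27 7 24
f 28 24 8
f 27 24 28
f 10 33 29
f 33 9 25
f 29 25 2
f 33 25 29
f 44 43 47
f 44 47 45
f 45 47 48
f 45 48 46
f 47 43 49
f 47 49 48
f 48 49 50
f 48 50 46
f 49 43 51
f 49 51 50
f 50 51 52
f 50 52 46
f 51 43 53
f 51 53 52
f 52 53 54
f 52 54 46
f 53 43 55
f 53 55 54
f 54 55 56
f 54 56 46
f 55 43 57
f 55 57 56
f 56 57 58
f 56 58 46
f 57 43 59
f 57 59 58
f 58 59 60
f 58 60 46
f 59 43 61
f 59 61 60
f 60 61 62
f 60 62 46
f 61 43 63
f 61 63 62
f 62 63 64
f 62 64 46
f 63 43 44
f 63 44 64
f 64 44 45
f 64 45 46
f 66 65 69
f 66 69 67
f 67 69 70
f 67 70 68
f 69 65 71
f 69 71 70
f 70 71 72
f 70 72 68
f 71 65 73
f 71 73 72
f 72 73 74
f 72 74 68
f 73 65 75
f 73 75 74
f 74 75 76
f 74 76 68
f 75 65 77
f 75 77 76
f 76 77 78
f 76 78 68
f 77 65 79
f 77 79 78
f 78 79 80
f 78 80 68
f 79 65 81
f 79 81 80
f 80 81 82
f 80 82 68
f 81 65 83
f 81 83 82
f 82 83 84
f 82 84 68
f 83 65 85
f 83 85 84
f 84 85 86
f 84 86 68
f 85 65 87
f 85 87 86
f 86 87 88
f 86 88 68
f 87 65 89
f 87 89 88
f 88 89 90
f 88 90 68
f 89 65 91
f 89 91 90
f 90 91 92
f 90 92 68
f 91 65 93
f 91 93 92
f 92 93 94
f 92 94 68
f 93 65 66
f 93 66 94
f 94 66 67
f 94 67 68

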